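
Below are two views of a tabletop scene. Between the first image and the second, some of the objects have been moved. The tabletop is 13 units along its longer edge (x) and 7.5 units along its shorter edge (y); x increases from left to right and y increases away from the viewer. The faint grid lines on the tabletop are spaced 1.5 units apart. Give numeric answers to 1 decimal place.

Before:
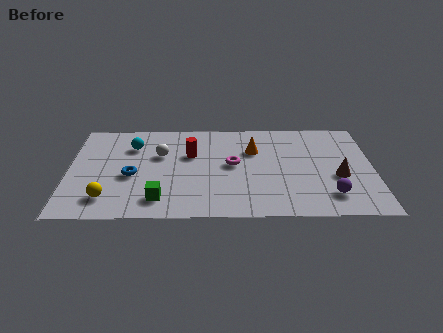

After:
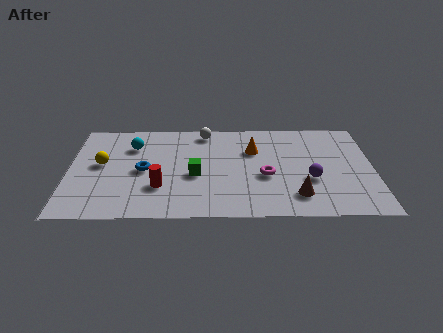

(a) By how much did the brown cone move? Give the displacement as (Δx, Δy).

(-1.8, -1.4)

From the two frames, the brown cone sits at roughly (11.5, 3.0) before and (9.7, 1.6) after.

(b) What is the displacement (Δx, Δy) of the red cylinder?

(-1.3, -2.5)

The red cylinder started near (5.2, 4.8) and ended near (3.9, 2.3).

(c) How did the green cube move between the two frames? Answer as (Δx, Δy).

(1.5, 1.8)

The green cube started near (3.9, 1.4) and ended near (5.4, 3.2).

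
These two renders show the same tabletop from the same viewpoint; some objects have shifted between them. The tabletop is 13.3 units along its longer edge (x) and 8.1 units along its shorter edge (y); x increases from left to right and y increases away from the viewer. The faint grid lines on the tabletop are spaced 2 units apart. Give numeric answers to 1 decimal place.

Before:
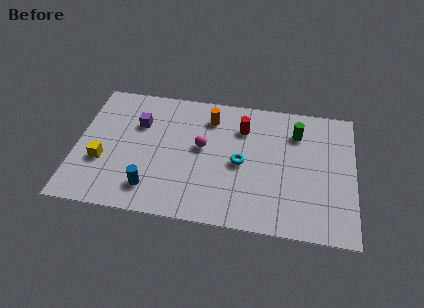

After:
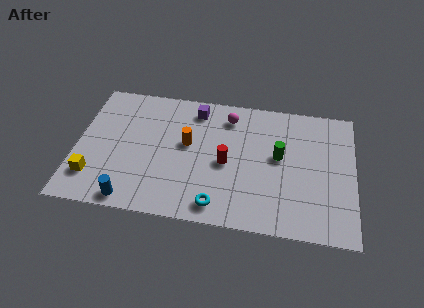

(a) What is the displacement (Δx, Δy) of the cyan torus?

(-1.0, -2.7)

From the two frames, the cyan torus sits at roughly (7.9, 3.8) before and (6.9, 1.1) after.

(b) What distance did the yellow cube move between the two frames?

1.1

From (1.3, 2.9) to (0.9, 1.9), the yellow cube covered √(0.4² + 1.0²) ≈ 1.1 units.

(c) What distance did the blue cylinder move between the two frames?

1.2

The blue cylinder was near (3.7, 1.6) before and (2.8, 0.8) after, so it travelled √(0.9² + 0.8²) ≈ 1.2 units.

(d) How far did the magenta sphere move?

2.4

From (6.0, 4.5) to (7.2, 6.6), the magenta sphere covered √(1.2² + 2.1²) ≈ 2.4 units.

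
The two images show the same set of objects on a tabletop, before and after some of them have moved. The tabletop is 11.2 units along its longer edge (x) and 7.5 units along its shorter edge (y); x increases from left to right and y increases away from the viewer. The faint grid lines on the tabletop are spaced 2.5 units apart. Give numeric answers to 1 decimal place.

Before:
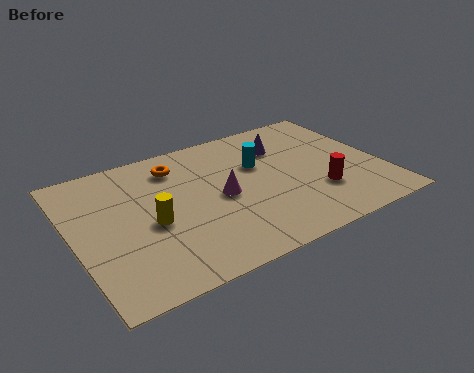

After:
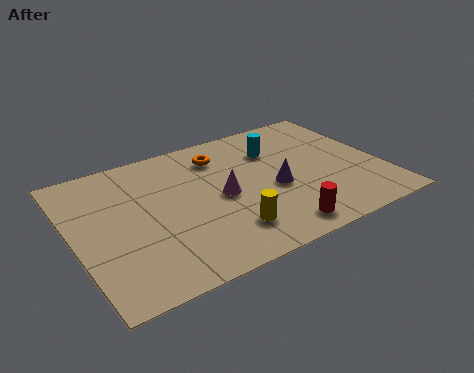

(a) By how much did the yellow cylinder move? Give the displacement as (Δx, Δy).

(2.5, -1.6)

The yellow cylinder started near (2.7, 3.3) and ended near (5.2, 1.7).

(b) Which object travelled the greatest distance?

the yellow cylinder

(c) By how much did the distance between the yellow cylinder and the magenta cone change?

-0.7

The distance was about 2.6 in the first image and 1.9 in the second, so they moved 0.7 units closer together.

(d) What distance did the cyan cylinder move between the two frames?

0.9

The cyan cylinder moved from about (6.9, 4.8) to (7.6, 5.4), a distance of √(0.7² + 0.6²) ≈ 0.9.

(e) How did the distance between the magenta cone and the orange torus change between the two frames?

-0.4

They were about 2.7 units apart before and 2.3 after — 0.4 units closer together.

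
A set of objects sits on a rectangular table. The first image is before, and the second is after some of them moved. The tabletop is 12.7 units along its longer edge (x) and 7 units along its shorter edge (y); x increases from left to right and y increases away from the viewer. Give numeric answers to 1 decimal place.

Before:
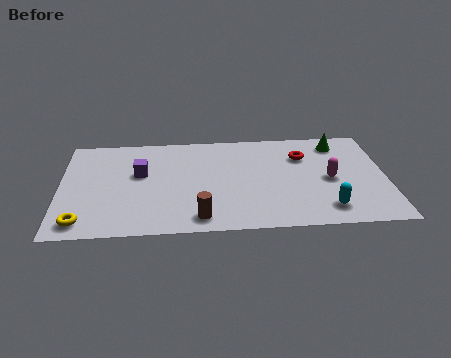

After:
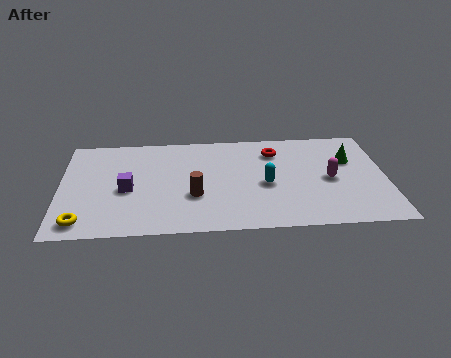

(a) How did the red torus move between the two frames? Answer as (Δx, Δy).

(-1.1, 0.4)

The red torus started near (9.5, 5.0) and ended near (8.4, 5.4).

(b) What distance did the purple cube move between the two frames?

1.2

The purple cube moved from about (3.1, 4.2) to (2.6, 3.1), a distance of √(0.5² + 1.1²) ≈ 1.2.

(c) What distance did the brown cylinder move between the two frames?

1.5

From (5.4, 1.0) to (5.2, 2.5), the brown cylinder covered √(0.2² + 1.5²) ≈ 1.5 units.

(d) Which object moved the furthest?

the cyan capsule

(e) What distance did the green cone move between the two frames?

1.3

The green cone moved from about (10.9, 5.8) to (11.3, 4.6), a distance of √(0.4² + 1.2²) ≈ 1.3.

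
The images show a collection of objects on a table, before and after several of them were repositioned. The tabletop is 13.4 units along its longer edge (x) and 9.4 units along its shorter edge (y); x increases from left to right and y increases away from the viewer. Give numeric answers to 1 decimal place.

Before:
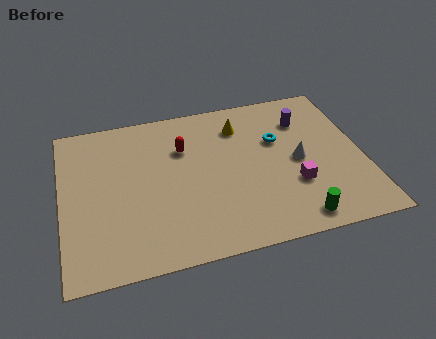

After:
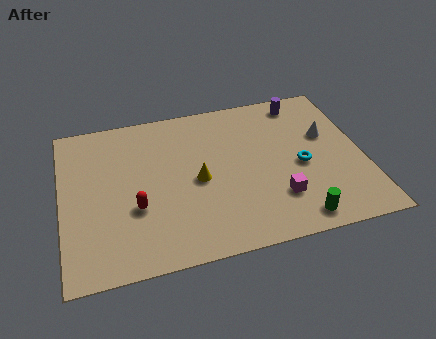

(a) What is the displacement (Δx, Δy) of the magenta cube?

(-0.8, -0.6)

The magenta cube started near (10.2, 3.1) and ended near (9.4, 2.5).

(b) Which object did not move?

the green cylinder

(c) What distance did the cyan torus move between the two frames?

2.0

From (9.7, 6.0) to (10.6, 4.2), the cyan torus covered √(0.9² + 1.8²) ≈ 2.0 units.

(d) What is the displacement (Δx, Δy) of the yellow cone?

(-2.1, -2.9)

The yellow cone started near (8.1, 7.3) and ended near (6.0, 4.4).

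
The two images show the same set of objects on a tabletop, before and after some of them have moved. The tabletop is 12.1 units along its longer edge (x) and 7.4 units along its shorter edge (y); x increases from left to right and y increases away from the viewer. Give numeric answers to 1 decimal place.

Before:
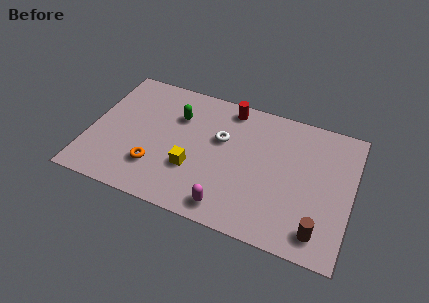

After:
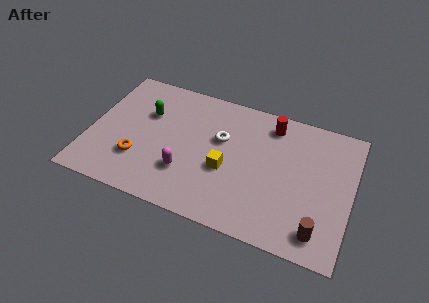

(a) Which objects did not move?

the white torus and the brown cylinder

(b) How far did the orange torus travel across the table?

0.8

The orange torus moved from about (3.2, 2.0) to (2.4, 2.2), a distance of √(0.8² + 0.2²) ≈ 0.8.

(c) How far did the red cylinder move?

2.0

The red cylinder moved from about (6.2, 6.5) to (8.2, 6.2), a distance of √(2.0² + 0.3²) ≈ 2.0.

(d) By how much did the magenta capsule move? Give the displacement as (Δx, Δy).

(-2.1, 1.2)

The magenta capsule started near (6.7, 1.0) and ended near (4.6, 2.2).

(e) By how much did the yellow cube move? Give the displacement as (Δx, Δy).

(1.5, 0.5)

From the two frames, the yellow cube sits at roughly (4.9, 2.5) before and (6.4, 3.0) after.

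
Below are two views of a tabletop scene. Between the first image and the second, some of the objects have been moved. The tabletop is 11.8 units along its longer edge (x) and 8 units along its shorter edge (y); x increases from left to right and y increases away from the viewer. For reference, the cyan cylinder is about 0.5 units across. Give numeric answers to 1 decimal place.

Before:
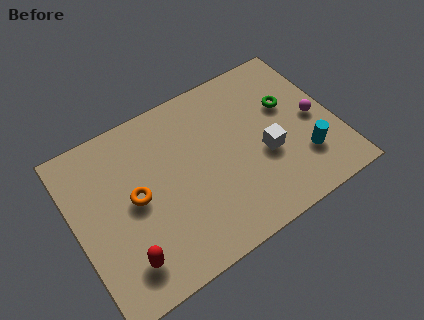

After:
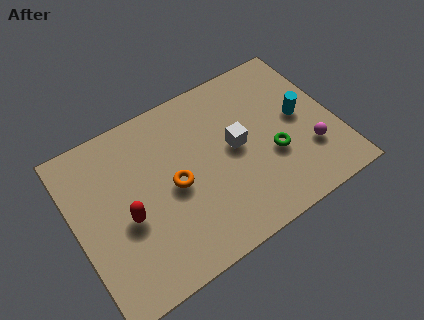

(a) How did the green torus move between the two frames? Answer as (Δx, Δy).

(-1.1, -2.0)

The green torus started near (9.9, 5.0) and ended near (8.8, 3.0).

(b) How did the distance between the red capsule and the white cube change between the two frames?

-1.7

The distance was about 6.9 in the first image and 5.2 in the second, so they moved 1.7 units closer together.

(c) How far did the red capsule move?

1.8

The red capsule was near (1.8, 1.6) before and (2.2, 3.4) after, so it travelled √(0.4² + 1.8²) ≈ 1.8 units.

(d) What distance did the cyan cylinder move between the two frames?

2.0

The cyan cylinder moved from about (10.1, 2.2) to (10.3, 4.2), a distance of √(0.2² + 2.0²) ≈ 2.0.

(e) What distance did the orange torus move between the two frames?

1.7

The orange torus moved from about (2.7, 4.1) to (4.4, 3.8), a distance of √(1.7² + 0.3²) ≈ 1.7.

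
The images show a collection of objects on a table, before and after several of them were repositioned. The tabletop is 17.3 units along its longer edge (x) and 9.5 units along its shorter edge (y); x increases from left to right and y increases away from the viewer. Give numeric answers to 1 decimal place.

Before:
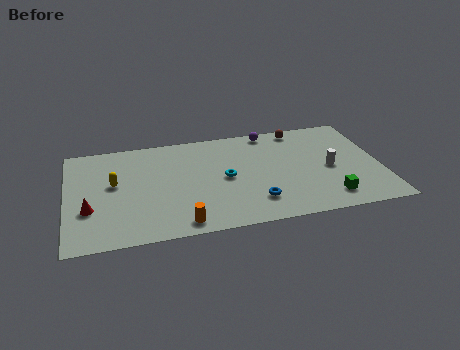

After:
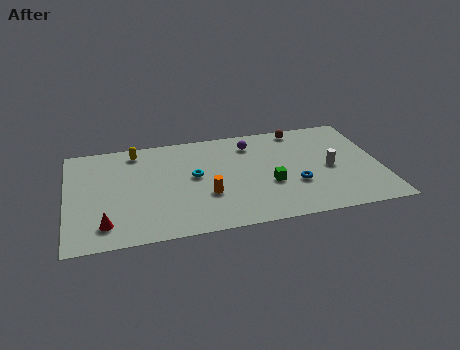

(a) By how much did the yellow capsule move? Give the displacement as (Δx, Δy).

(1.3, 2.8)

The yellow capsule was at about (2.6, 5.4) and moved to about (3.9, 8.2).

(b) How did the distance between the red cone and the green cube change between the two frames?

-3.8

Before: roughly 13.1 units apart; after: 9.3. That's 3.8 units closer together.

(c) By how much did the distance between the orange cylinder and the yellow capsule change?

+0.6

They were about 5.5 units apart before and 6.1 after — 0.6 units further apart.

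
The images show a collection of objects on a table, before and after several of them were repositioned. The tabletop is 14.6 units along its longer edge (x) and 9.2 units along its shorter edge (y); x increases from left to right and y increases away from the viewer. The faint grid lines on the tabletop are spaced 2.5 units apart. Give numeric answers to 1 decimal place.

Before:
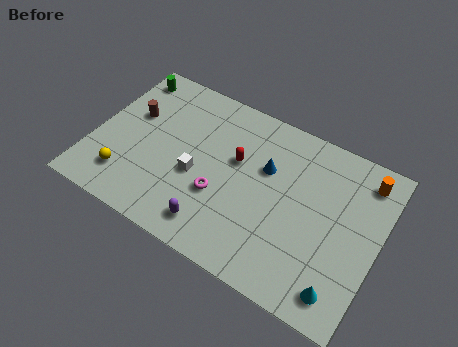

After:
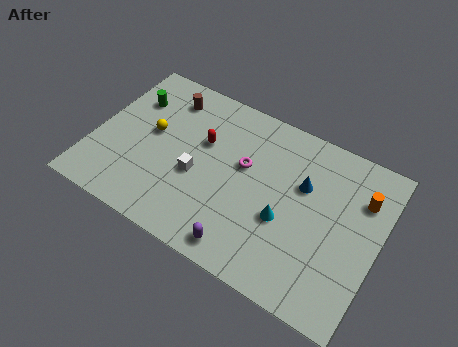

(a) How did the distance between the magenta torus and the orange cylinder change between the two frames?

-2.1

They were about 8.1 units apart before and 6.0 after — 2.1 units closer together.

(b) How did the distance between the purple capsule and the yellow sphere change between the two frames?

+2.1

The distance was about 4.7 in the first image and 6.8 in the second, so they moved 2.1 units further apart.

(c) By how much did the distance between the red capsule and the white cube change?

-0.5

Before: roughly 2.5 units apart; after: 2.0. That's 0.5 units closer together.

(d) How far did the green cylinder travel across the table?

1.4

From (1.0, 7.9) to (1.5, 6.6), the green cylinder covered √(0.5² + 1.3²) ≈ 1.4 units.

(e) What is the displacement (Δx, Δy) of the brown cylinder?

(1.5, 1.8)

From the two frames, the brown cylinder sits at roughly (1.7, 5.7) before and (3.2, 7.5) after.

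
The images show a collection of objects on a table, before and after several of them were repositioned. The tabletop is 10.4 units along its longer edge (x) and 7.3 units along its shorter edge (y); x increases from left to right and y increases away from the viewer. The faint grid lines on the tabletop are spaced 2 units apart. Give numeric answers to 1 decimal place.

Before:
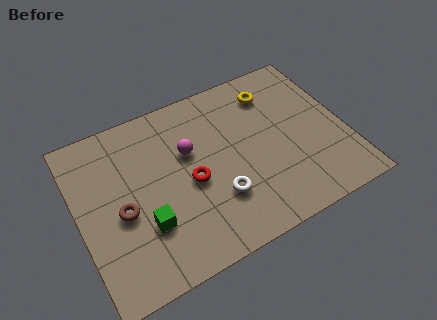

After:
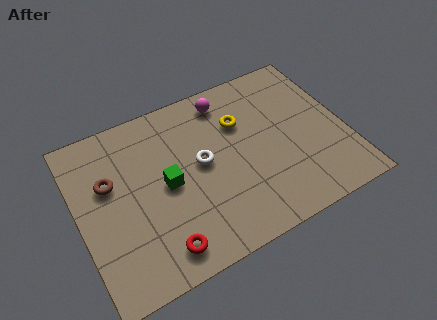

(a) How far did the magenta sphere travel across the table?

2.3

From (4.4, 4.6) to (6.1, 6.2), the magenta sphere covered √(1.7² + 1.6²) ≈ 2.3 units.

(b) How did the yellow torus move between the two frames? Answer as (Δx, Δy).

(-1.4, -0.8)

The yellow torus was at about (7.9, 5.8) and moved to about (6.5, 5.0).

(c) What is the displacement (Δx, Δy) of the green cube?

(1.0, 1.3)

The green cube was at about (2.4, 2.3) and moved to about (3.4, 3.6).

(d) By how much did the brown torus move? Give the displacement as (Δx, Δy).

(-0.3, 1.4)

The brown torus started near (1.6, 3.2) and ended near (1.3, 4.6).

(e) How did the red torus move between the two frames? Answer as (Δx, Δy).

(-1.5, -2.2)

The red torus started near (4.3, 3.3) and ended near (2.8, 1.1).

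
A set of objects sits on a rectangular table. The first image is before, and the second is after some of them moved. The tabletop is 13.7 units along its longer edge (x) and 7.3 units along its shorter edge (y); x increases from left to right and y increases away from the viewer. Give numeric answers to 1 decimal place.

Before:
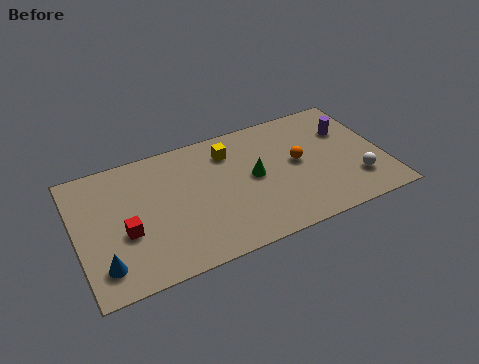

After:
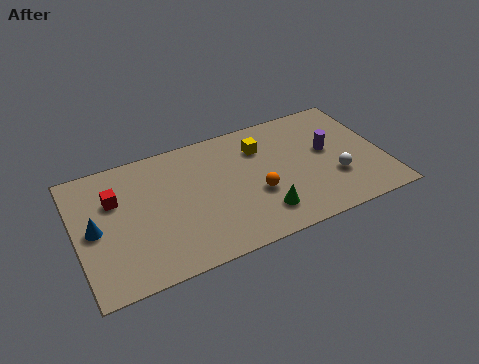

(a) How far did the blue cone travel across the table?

2.1

The blue cone moved from about (1.0, 1.5) to (0.8, 3.6), a distance of √(0.2² + 2.1²) ≈ 2.1.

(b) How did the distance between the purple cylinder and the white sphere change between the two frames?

-1.4

They were about 3.1 units apart before and 1.7 after — 1.4 units closer together.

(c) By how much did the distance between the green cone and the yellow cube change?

+1.7

Before: roughly 2.1 units apart; after: 3.8. That's 1.7 units further apart.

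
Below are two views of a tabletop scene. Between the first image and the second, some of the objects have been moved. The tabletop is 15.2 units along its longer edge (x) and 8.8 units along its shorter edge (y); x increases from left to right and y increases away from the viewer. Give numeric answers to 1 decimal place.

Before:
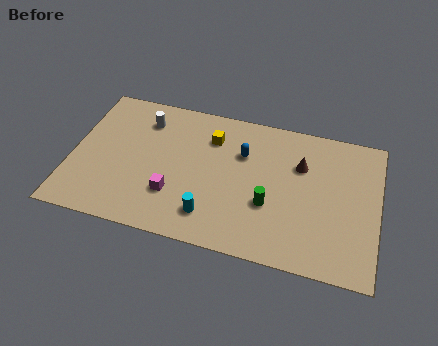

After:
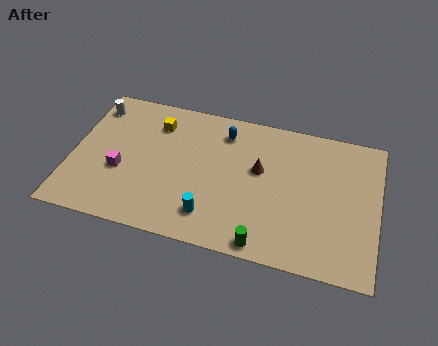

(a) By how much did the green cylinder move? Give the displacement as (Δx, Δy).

(-0.1, -2.4)

The green cylinder started near (9.9, 3.2) and ended near (9.8, 0.8).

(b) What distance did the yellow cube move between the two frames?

2.8

The yellow cube moved from about (6.8, 6.6) to (4.0, 6.8), a distance of √(2.8² + 0.2²) ≈ 2.8.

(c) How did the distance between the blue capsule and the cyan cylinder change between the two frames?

+0.9

They were about 4.4 units apart before and 5.3 after — 0.9 units further apart.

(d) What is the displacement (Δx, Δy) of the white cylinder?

(-2.6, 0.3)

The white cylinder started near (3.4, 6.9) and ended near (0.8, 7.2).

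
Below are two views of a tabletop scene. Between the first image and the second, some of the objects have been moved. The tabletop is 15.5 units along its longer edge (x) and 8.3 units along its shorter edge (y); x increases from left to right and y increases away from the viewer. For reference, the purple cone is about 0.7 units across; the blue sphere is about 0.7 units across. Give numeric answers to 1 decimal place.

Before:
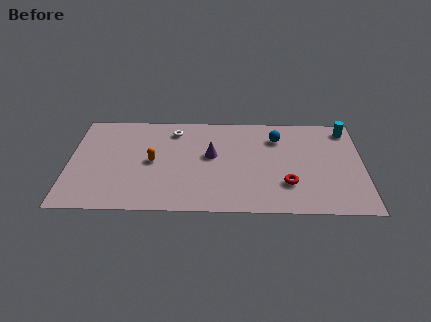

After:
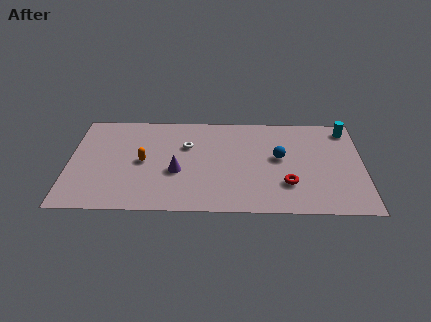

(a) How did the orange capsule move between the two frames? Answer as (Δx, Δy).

(-0.5, 0.0)

The orange capsule was at about (4.4, 4.1) and moved to about (3.9, 4.1).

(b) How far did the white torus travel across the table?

1.5

From (5.5, 6.8) to (6.2, 5.5), the white torus covered √(0.7² + 1.3²) ≈ 1.5 units.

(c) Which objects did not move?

the red torus and the cyan cylinder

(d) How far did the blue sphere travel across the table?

1.7

From (11.0, 6.3) to (11.1, 4.6), the blue sphere covered √(0.1² + 1.7²) ≈ 1.7 units.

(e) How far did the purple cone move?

2.3

The purple cone moved from about (7.5, 4.7) to (5.7, 3.3), a distance of √(1.8² + 1.4²) ≈ 2.3.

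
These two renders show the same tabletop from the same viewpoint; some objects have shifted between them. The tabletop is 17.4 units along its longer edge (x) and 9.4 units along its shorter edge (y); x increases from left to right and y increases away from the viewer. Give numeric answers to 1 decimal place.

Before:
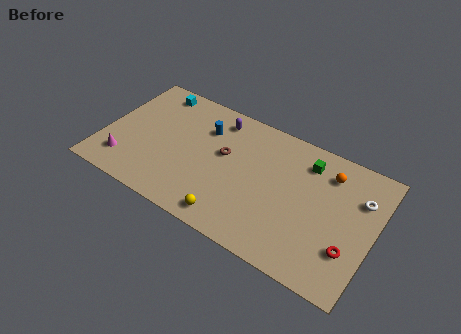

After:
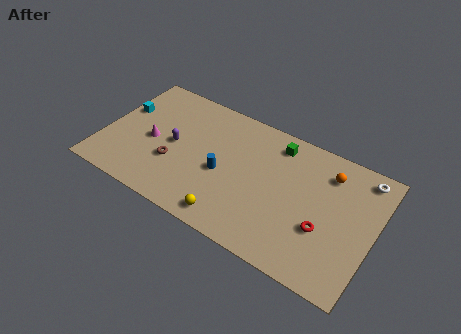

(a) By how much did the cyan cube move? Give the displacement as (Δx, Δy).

(-1.7, -2.3)

The cyan cube started near (2.6, 8.2) and ended near (0.9, 5.9).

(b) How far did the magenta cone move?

2.7

The magenta cone moved from about (1.7, 2.0) to (3.1, 4.3), a distance of √(1.4² + 2.3²) ≈ 2.7.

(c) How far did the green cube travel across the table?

2.0

The green cube moved from about (12.8, 7.5) to (10.8, 7.9), a distance of √(2.0² + 0.4²) ≈ 2.0.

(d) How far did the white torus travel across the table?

1.6

From (16.3, 6.6) to (16.3, 8.2), the white torus covered √(0.0² + 1.6²) ≈ 1.6 units.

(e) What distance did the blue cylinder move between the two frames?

3.1

The blue cylinder moved from about (6.2, 6.8) to (7.8, 4.1), a distance of √(1.6² + 2.7²) ≈ 3.1.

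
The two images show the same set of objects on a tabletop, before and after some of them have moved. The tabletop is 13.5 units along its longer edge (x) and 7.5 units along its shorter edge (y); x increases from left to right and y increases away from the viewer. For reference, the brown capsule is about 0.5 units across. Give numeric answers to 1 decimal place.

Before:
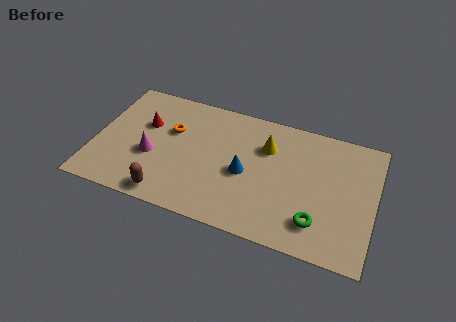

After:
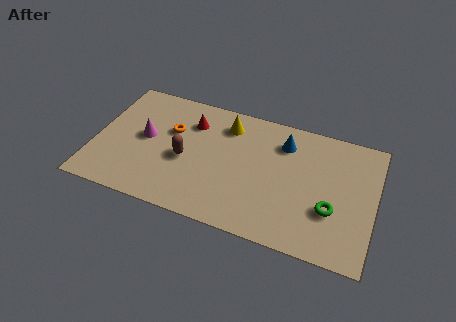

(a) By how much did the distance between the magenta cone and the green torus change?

+1.0

Before: roughly 8.2 units apart; after: 9.2. That's 1.0 units further apart.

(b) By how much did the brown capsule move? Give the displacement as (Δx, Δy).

(0.6, 2.4)

The brown capsule started near (3.8, 0.9) and ended near (4.4, 3.3).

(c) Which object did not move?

the orange torus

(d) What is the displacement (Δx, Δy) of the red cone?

(2.2, 0.8)

The red cone was at about (2.3, 4.8) and moved to about (4.5, 5.6).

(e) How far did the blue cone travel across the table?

2.9

The blue cone moved from about (7.3, 3.4) to (9.0, 5.8), a distance of √(1.7² + 2.4²) ≈ 2.9.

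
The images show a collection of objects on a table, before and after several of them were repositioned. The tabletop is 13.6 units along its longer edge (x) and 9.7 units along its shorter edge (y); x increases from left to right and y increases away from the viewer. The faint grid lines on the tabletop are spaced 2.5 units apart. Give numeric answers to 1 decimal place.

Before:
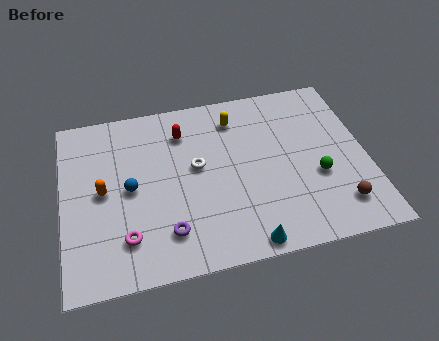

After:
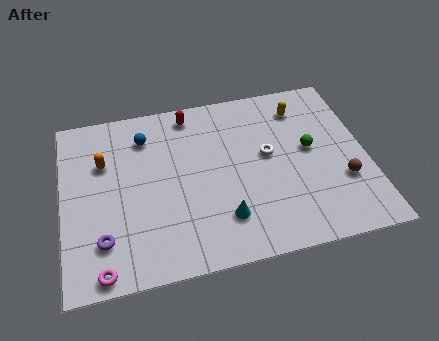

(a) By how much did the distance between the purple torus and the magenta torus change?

-0.3

The distance was about 1.8 in the first image and 1.5 in the second, so they moved 0.3 units closer together.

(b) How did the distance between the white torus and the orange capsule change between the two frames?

+3.2

The distance was about 4.2 in the first image and 7.4 in the second, so they moved 3.2 units further apart.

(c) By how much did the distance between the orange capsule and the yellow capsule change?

+2.3

The distance was about 6.8 in the first image and 9.1 in the second, so they moved 2.3 units further apart.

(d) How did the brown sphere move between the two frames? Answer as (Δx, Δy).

(0.3, 1.3)

The brown sphere was at about (12.1, 1.9) and moved to about (12.4, 3.2).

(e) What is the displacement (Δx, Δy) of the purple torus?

(-2.8, 0.2)

The purple torus started near (4.5, 2.1) and ended near (1.7, 2.3).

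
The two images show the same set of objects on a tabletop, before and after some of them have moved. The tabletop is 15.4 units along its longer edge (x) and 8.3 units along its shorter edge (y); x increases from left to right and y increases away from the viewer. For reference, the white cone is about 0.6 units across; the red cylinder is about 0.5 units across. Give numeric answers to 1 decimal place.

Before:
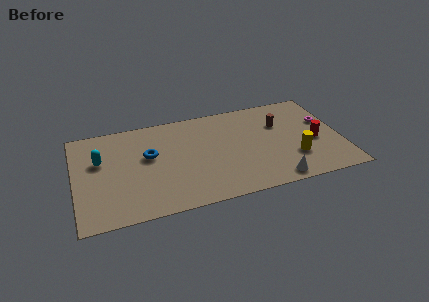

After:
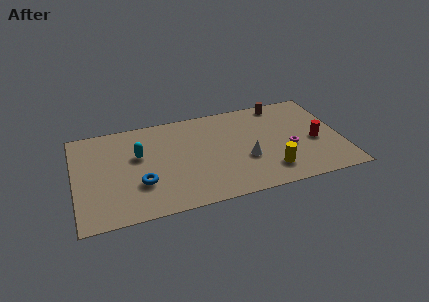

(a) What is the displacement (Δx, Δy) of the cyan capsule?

(2.2, -0.1)

From the two frames, the cyan capsule sits at roughly (1.5, 5.2) before and (3.7, 5.1) after.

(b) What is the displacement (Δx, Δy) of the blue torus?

(-0.6, -2.2)

The blue torus was at about (4.3, 4.9) and moved to about (3.7, 2.7).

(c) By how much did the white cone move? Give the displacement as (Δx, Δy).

(-1.5, 2.2)

The white cone started near (11.3, 0.9) and ended near (9.8, 3.1).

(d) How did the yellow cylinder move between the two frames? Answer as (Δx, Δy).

(-1.5, -0.7)

From the two frames, the yellow cylinder sits at roughly (12.6, 2.5) before and (11.1, 1.8) after.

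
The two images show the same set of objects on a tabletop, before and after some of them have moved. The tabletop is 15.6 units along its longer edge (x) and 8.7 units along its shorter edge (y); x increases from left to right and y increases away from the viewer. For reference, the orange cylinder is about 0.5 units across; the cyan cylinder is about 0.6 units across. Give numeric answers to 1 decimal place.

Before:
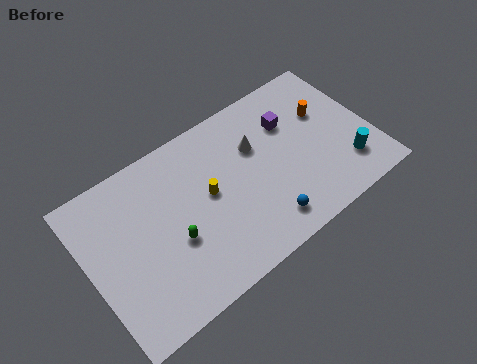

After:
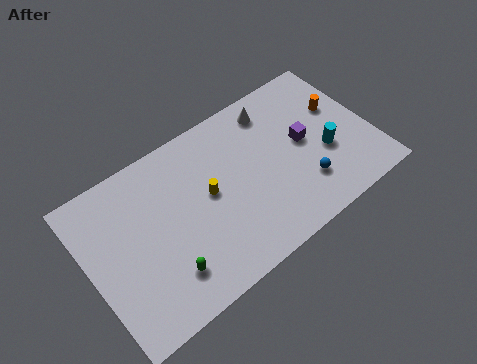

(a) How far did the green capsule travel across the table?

1.6

From (4.4, 3.4) to (3.7, 2.0), the green capsule covered √(0.7² + 1.4²) ≈ 1.6 units.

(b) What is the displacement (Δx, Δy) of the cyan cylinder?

(-0.9, 1.3)

The cyan cylinder started near (13.9, 2.1) and ended near (13.0, 3.4).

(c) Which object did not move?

the yellow cylinder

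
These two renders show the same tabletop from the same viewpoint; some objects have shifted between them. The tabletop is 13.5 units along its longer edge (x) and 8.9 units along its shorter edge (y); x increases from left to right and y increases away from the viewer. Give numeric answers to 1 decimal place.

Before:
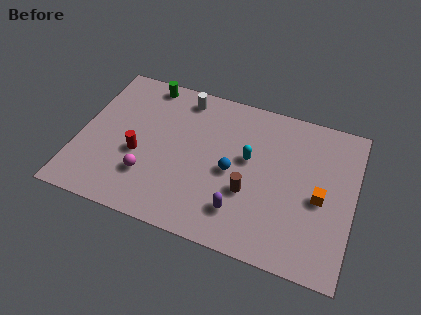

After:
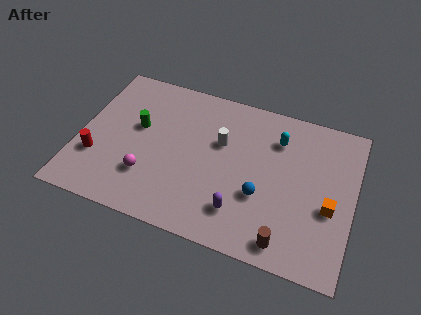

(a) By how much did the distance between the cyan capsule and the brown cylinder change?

+3.8

They were about 1.9 units apart before and 5.7 after — 3.8 units further apart.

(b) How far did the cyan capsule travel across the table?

2.1

The cyan capsule moved from about (8.3, 5.1) to (9.6, 6.7), a distance of √(1.3² + 1.6²) ≈ 2.1.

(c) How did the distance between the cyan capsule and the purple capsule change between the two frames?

+1.8

The distance was about 3.1 in the first image and 4.9 in the second, so they moved 1.8 units further apart.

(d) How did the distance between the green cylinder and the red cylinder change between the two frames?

-1.4

Before: roughly 4.4 units apart; after: 3.0. That's 1.4 units closer together.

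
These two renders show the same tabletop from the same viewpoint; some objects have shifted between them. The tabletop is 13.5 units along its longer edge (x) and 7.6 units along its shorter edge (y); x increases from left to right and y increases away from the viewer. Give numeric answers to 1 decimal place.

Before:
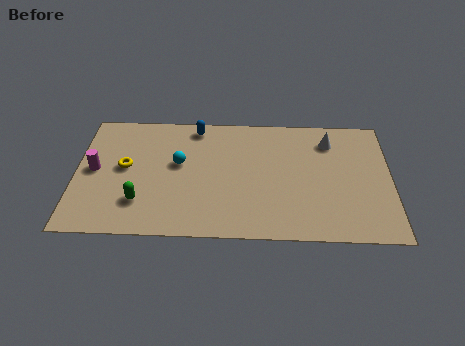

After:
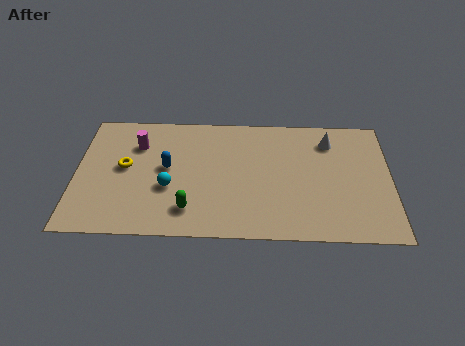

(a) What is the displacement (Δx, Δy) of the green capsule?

(2.1, -0.4)

From the two frames, the green capsule sits at roughly (2.8, 2.0) before and (4.9, 1.6) after.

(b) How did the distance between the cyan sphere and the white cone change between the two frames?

+0.9

The distance was about 6.7 in the first image and 7.6 in the second, so they moved 0.9 units further apart.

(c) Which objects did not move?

the white cone and the yellow torus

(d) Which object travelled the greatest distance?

the blue capsule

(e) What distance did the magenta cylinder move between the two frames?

2.4

From (0.8, 3.9) to (2.6, 5.5), the magenta cylinder covered √(1.8² + 1.6²) ≈ 2.4 units.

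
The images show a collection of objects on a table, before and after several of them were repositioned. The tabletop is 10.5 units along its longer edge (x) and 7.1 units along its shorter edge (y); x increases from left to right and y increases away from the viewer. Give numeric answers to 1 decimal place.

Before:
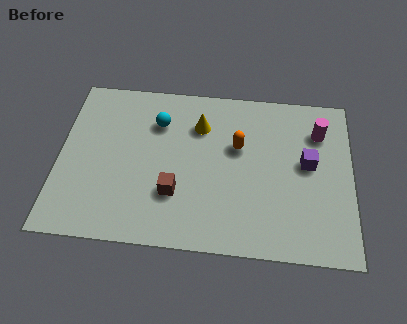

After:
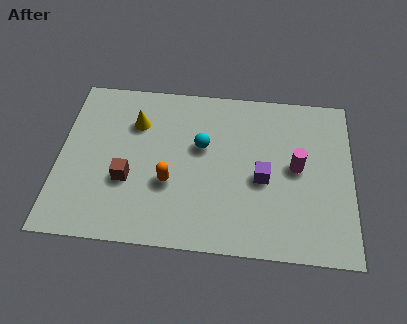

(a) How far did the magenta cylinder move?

1.8

The magenta cylinder moved from about (9.3, 5.3) to (8.5, 3.7), a distance of √(0.8² + 1.6²) ≈ 1.8.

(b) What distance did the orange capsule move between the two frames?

3.0

The orange capsule moved from about (6.4, 4.4) to (4.0, 2.6), a distance of √(2.4² + 1.8²) ≈ 3.0.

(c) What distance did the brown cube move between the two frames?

1.7

From (4.2, 2.2) to (2.5, 2.6), the brown cube covered √(1.7² + 0.4²) ≈ 1.7 units.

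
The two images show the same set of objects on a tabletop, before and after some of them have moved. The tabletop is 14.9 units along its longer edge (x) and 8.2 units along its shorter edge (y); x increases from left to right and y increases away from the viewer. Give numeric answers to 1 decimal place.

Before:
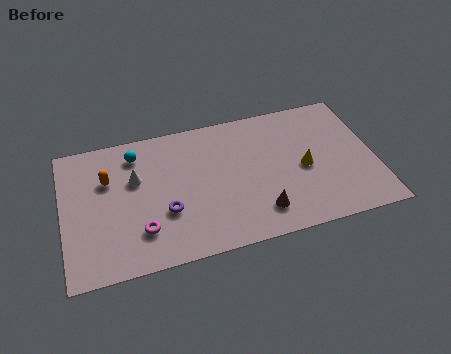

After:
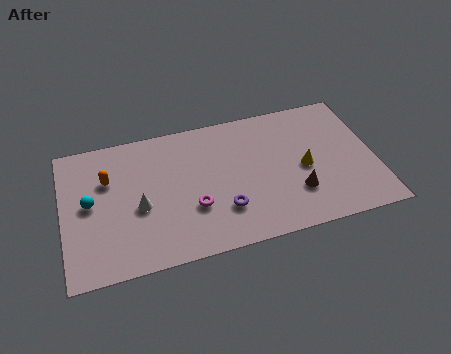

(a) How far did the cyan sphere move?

3.3

The cyan sphere moved from about (3.6, 6.7) to (1.3, 4.3), a distance of √(2.3² + 2.4²) ≈ 3.3.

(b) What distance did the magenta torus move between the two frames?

2.6

The magenta torus was near (3.6, 2.1) before and (6.1, 2.8) after, so it travelled √(2.5² + 0.7²) ≈ 2.6 units.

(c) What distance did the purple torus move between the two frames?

2.8

From (4.8, 2.9) to (7.5, 2.3), the purple torus covered √(2.7² + 0.6²) ≈ 2.8 units.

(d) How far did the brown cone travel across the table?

1.9

The brown cone was near (9.2, 1.7) before and (11.0, 2.4) after, so it travelled √(1.8² + 0.7²) ≈ 1.9 units.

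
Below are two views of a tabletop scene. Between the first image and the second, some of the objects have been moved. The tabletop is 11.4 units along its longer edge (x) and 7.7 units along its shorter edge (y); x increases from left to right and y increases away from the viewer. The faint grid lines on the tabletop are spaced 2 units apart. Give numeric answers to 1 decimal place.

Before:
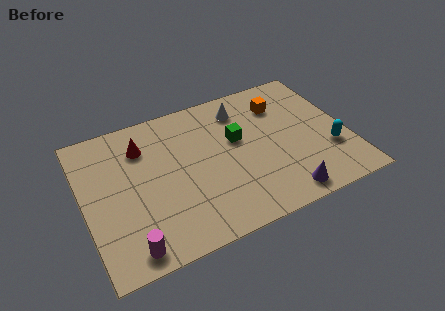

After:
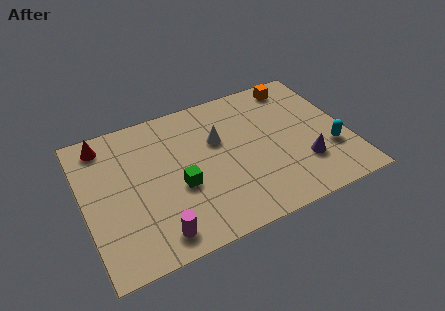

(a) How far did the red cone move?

1.8

The red cone was near (2.7, 5.8) before and (1.1, 6.6) after, so it travelled √(1.6² + 0.8²) ≈ 1.8 units.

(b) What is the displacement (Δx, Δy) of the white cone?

(-1.2, -1.3)

From the two frames, the white cone sits at roughly (7.1, 6.2) before and (5.9, 4.9) after.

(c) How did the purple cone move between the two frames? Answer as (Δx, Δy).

(1.1, 1.3)

The purple cone was at about (8.2, 0.9) and moved to about (9.3, 2.2).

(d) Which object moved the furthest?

the green cube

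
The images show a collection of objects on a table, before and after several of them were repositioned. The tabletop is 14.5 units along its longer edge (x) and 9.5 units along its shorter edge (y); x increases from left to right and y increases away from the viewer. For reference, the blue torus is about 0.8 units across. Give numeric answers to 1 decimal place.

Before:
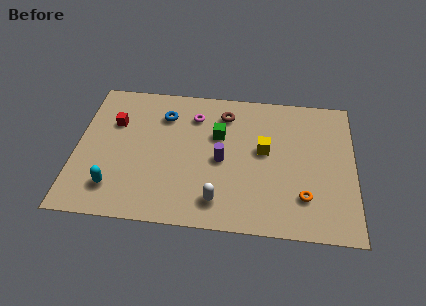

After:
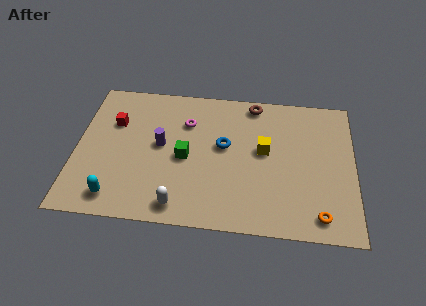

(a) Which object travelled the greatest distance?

the blue torus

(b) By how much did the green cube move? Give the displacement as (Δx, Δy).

(-1.7, -1.7)

The green cube was at about (7.4, 6.1) and moved to about (5.7, 4.4).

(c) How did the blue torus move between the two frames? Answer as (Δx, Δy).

(3.2, -1.8)

From the two frames, the blue torus sits at roughly (4.5, 7.2) before and (7.7, 5.4) after.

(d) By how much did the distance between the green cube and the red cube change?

-1.2

They were about 5.5 units apart before and 4.3 after — 1.2 units closer together.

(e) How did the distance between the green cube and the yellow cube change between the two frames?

+1.7

Before: roughly 2.5 units apart; after: 4.2. That's 1.7 units further apart.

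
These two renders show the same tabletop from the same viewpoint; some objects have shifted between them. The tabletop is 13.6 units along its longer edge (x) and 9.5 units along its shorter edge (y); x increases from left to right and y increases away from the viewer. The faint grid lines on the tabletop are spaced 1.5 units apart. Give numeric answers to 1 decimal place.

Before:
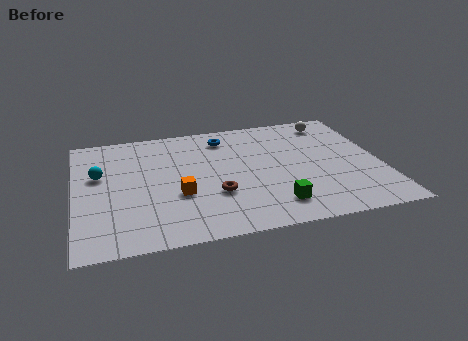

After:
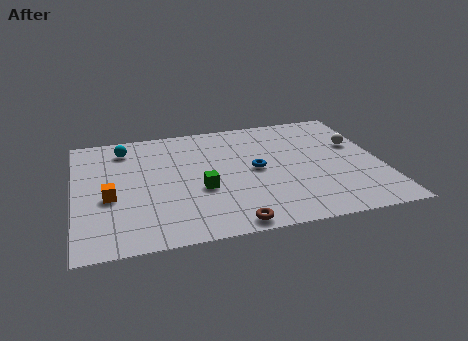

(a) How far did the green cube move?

3.6

From (8.6, 1.8) to (5.5, 3.7), the green cube covered √(3.1² + 1.9²) ≈ 3.6 units.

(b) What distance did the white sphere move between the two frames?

2.4

The white sphere was near (11.7, 8.1) before and (12.6, 5.9) after, so it travelled √(0.9² + 2.2²) ≈ 2.4 units.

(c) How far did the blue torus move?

3.2

From (6.8, 7.8) to (8.0, 4.8), the blue torus covered √(1.2² + 3.0²) ≈ 3.2 units.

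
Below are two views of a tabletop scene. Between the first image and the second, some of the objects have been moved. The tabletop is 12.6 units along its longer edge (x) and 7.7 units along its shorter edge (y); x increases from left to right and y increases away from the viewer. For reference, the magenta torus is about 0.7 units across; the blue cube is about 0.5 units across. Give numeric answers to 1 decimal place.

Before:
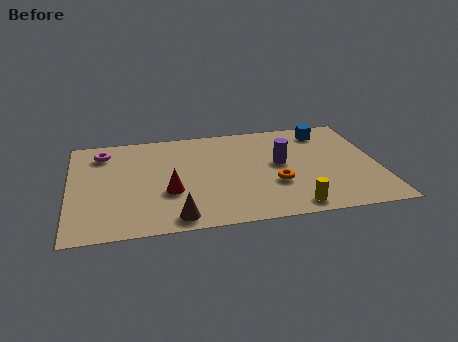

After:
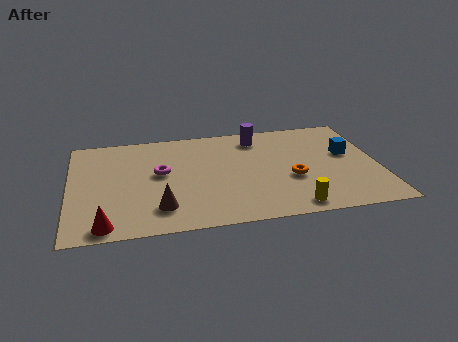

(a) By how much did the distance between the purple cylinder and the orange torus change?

+2.1

The distance was about 1.5 in the first image and 3.6 in the second, so they moved 2.1 units further apart.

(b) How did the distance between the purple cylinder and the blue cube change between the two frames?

+1.1

The distance was about 3.0 in the first image and 4.1 in the second, so they moved 1.1 units further apart.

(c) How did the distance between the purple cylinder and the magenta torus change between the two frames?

-2.9

They were about 7.5 units apart before and 4.6 after — 2.9 units closer together.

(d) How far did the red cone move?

3.3

The red cone was near (4.0, 2.8) before and (1.4, 0.8) after, so it travelled √(2.6² + 2.0²) ≈ 3.3 units.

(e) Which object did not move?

the yellow cylinder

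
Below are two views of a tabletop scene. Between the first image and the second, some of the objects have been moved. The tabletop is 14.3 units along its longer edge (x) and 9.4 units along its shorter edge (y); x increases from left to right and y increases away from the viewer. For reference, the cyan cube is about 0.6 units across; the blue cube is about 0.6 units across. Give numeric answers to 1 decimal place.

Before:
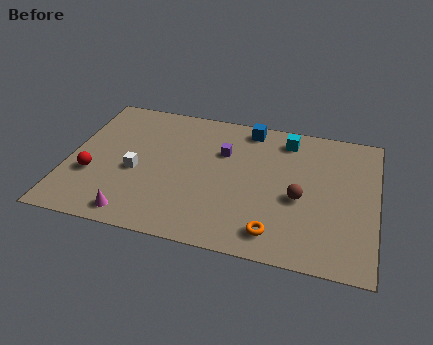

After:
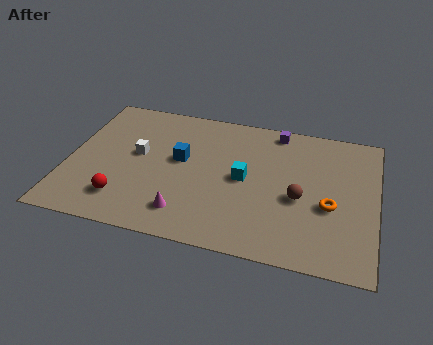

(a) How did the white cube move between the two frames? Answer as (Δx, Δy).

(0.0, 1.2)

The white cube started near (3.2, 4.0) and ended near (3.2, 5.2).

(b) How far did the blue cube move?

4.2

From (8.2, 8.3) to (5.2, 5.3), the blue cube covered √(3.0² + 3.0²) ≈ 4.2 units.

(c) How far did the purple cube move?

3.2

The purple cube moved from about (7.1, 6.3) to (9.5, 8.4), a distance of √(2.4² + 2.1²) ≈ 3.2.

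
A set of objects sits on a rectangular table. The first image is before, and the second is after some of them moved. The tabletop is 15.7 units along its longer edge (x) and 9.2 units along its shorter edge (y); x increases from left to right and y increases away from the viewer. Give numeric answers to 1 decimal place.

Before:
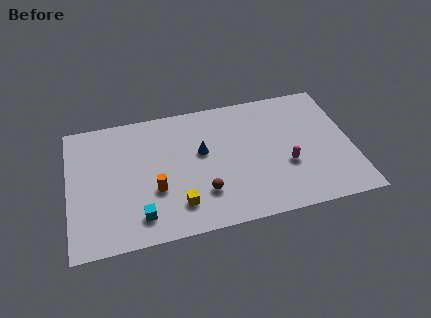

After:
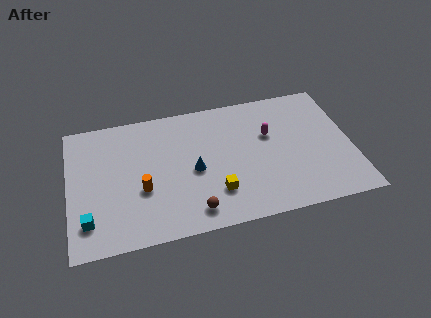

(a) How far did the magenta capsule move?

2.5

From (12.0, 3.4) to (11.2, 5.8), the magenta capsule covered √(0.8² + 2.4²) ≈ 2.5 units.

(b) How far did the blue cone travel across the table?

1.3

The blue cone was near (7.4, 5.4) before and (6.9, 4.2) after, so it travelled √(0.5² + 1.2²) ≈ 1.3 units.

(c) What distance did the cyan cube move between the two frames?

2.8

The cyan cube moved from about (3.8, 1.7) to (1.0, 2.0), a distance of √(2.8² + 0.3²) ≈ 2.8.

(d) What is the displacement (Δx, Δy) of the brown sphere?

(-0.6, -1.1)

The brown sphere started near (7.3, 2.5) and ended near (6.7, 1.4).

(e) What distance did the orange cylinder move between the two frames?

0.7

From (4.7, 3.3) to (4.0, 3.5), the orange cylinder covered √(0.7² + 0.2²) ≈ 0.7 units.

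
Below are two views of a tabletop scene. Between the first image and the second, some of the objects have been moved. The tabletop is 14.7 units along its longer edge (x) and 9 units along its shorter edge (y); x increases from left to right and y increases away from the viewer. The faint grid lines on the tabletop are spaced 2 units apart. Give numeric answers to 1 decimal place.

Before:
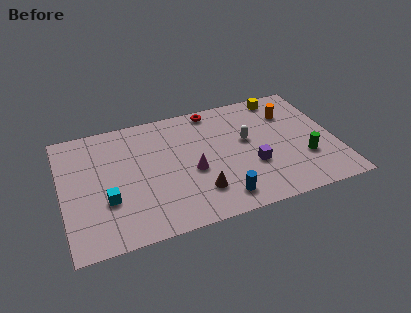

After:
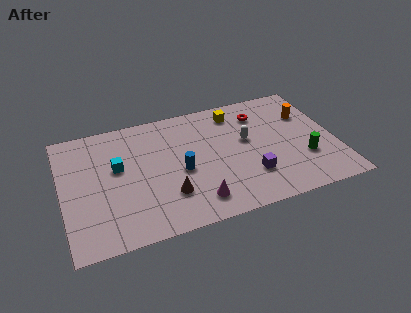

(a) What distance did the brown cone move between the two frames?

1.6

The brown cone moved from about (7.1, 2.2) to (5.5, 2.5), a distance of √(1.6² + 0.3²) ≈ 1.6.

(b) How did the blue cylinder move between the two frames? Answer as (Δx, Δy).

(-1.9, 2.6)

The blue cylinder was at about (8.2, 1.4) and moved to about (6.3, 4.0).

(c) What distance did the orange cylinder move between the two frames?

1.0

From (12.5, 6.6) to (13.4, 6.2), the orange cylinder covered √(0.9² + 0.4²) ≈ 1.0 units.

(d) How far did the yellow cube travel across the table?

2.6

The yellow cube moved from about (12.2, 8.0) to (9.6, 7.5), a distance of √(2.6² + 0.5²) ≈ 2.6.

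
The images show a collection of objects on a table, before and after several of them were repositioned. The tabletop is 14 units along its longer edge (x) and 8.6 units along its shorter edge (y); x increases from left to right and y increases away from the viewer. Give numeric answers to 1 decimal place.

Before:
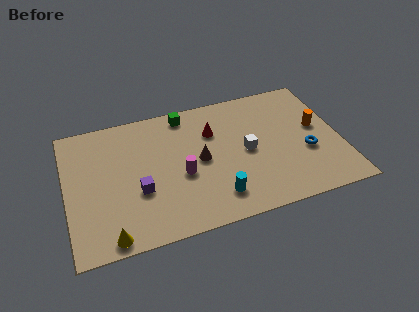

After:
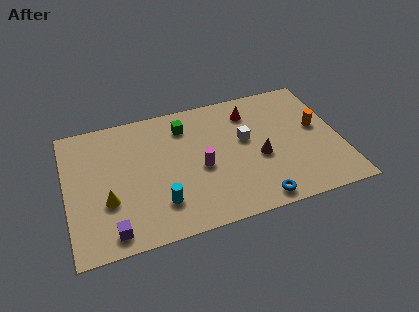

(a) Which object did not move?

the orange cylinder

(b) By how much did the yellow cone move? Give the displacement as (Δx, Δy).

(0.0, 2.2)

The yellow cone started near (2.0, 0.8) and ended near (2.0, 3.0).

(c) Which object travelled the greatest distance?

the blue torus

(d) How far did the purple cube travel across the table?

2.6

The purple cube moved from about (3.6, 3.2) to (2.1, 1.1), a distance of √(1.5² + 2.1²) ≈ 2.6.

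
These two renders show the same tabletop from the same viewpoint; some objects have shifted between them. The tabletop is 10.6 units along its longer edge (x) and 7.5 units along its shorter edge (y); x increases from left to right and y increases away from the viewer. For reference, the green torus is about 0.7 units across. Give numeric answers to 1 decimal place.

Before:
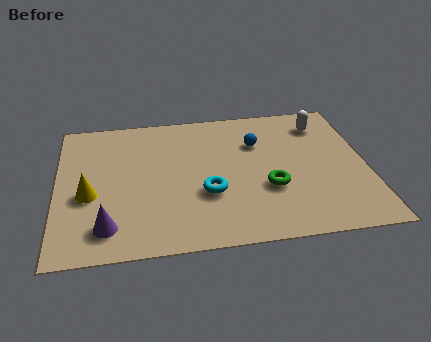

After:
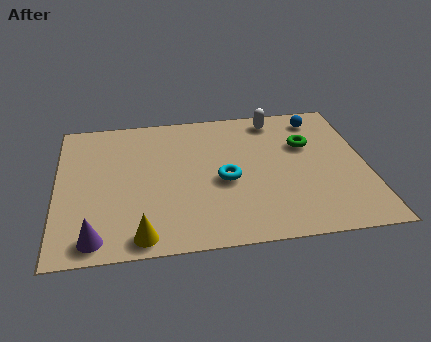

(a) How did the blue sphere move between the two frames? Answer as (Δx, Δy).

(2.2, 1.1)

The blue sphere started near (6.9, 5.2) and ended near (9.1, 6.3).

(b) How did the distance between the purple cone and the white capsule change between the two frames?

-0.4

Before: roughly 8.8 units apart; after: 8.4. That's 0.4 units closer together.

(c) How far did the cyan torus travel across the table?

0.8

The cyan torus moved from about (5.1, 2.7) to (5.7, 3.3), a distance of √(0.6² + 0.6²) ≈ 0.8.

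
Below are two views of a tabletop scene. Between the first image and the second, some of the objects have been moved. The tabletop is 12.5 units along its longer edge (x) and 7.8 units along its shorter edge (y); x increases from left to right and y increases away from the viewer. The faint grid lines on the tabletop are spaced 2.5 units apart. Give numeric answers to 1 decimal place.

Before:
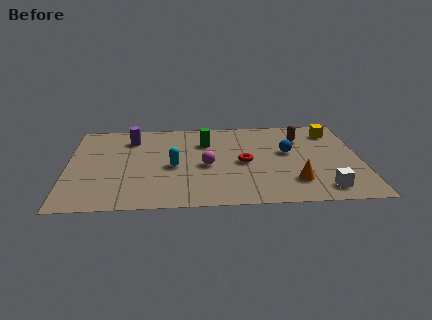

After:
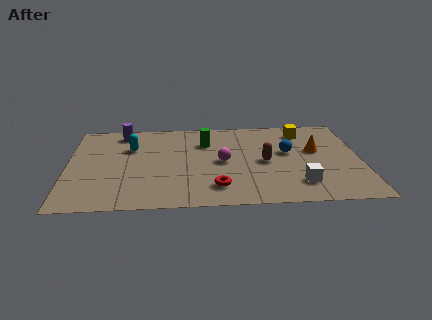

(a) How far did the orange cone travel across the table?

2.9

The orange cone was near (9.6, 1.9) before and (10.6, 4.6) after, so it travelled √(1.0² + 2.7²) ≈ 2.9 units.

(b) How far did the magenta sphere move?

0.8

From (5.9, 3.5) to (6.6, 3.8), the magenta sphere covered √(0.7² + 0.3²) ≈ 0.8 units.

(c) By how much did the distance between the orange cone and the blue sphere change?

-1.4

The distance was about 2.6 in the first image and 1.2 in the second, so they moved 1.4 units closer together.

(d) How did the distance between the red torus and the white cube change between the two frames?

-0.6

The distance was about 4.1 in the first image and 3.5 in the second, so they moved 0.6 units closer together.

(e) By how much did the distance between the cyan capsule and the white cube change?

+1.3

They were about 6.7 units apart before and 8.0 after — 1.3 units further apart.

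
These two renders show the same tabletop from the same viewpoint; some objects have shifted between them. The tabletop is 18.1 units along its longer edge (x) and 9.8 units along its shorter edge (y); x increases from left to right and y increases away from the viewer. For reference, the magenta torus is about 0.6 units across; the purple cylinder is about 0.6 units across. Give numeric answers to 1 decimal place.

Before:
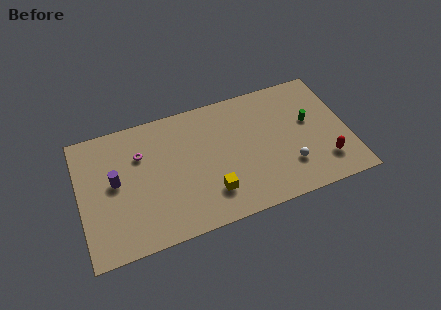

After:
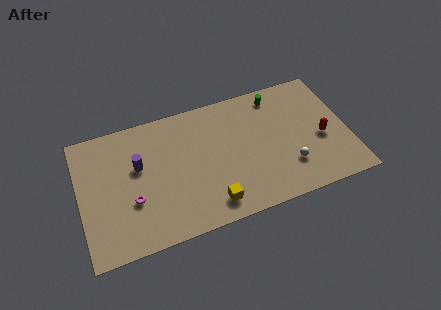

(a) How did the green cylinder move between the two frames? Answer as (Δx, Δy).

(-2.0, 2.7)

The green cylinder started near (15.6, 5.7) and ended near (13.6, 8.4).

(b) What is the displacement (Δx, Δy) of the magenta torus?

(-0.8, -3.3)

The magenta torus was at about (4.2, 6.8) and moved to about (3.4, 3.5).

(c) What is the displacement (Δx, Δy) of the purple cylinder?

(1.6, 0.7)

The purple cylinder started near (2.4, 5.3) and ended near (4.0, 6.0).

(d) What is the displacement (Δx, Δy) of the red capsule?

(0.0, 1.9)

From the two frames, the red capsule sits at roughly (16.3, 2.3) before and (16.3, 4.2) after.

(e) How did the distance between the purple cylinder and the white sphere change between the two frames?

-1.4

They were about 11.8 units apart before and 10.4 after — 1.4 units closer together.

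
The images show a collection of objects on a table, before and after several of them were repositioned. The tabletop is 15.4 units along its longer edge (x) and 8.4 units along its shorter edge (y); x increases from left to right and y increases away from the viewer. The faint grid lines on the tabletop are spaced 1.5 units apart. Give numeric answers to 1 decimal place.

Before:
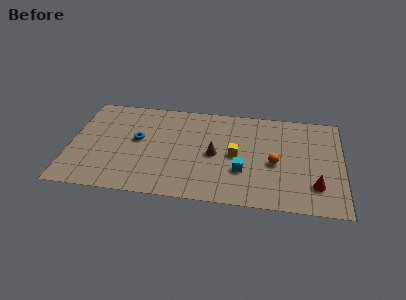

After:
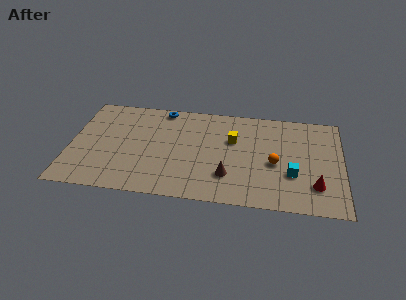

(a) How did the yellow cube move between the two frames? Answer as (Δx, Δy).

(-0.2, 1.3)

From the two frames, the yellow cube sits at roughly (9.4, 4.1) before and (9.2, 5.4) after.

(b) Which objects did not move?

the orange sphere and the red cone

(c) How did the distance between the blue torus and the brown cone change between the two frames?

+2.1

The distance was about 4.5 in the first image and 6.6 in the second, so they moved 2.1 units further apart.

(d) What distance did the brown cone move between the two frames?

1.9

The brown cone moved from about (8.2, 4.0) to (9.0, 2.3), a distance of √(0.8² + 1.7²) ≈ 1.9.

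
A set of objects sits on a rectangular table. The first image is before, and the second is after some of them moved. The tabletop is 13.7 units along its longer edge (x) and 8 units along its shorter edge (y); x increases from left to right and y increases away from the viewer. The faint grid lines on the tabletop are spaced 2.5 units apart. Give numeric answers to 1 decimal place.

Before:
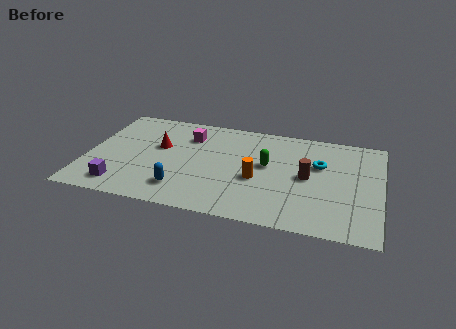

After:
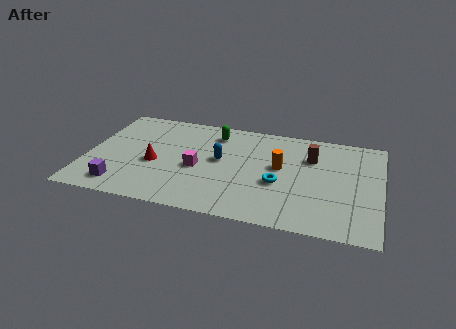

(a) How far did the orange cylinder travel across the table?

1.6

From (8.0, 3.3) to (9.0, 4.5), the orange cylinder covered √(1.0² + 1.2²) ≈ 1.6 units.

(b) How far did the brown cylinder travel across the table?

1.6

The brown cylinder was near (10.3, 4.0) before and (10.4, 5.6) after, so it travelled √(0.1² + 1.6²) ≈ 1.6 units.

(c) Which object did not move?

the purple cube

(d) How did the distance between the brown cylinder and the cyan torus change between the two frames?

+1.6

Before: roughly 1.2 units apart; after: 2.8. That's 1.6 units further apart.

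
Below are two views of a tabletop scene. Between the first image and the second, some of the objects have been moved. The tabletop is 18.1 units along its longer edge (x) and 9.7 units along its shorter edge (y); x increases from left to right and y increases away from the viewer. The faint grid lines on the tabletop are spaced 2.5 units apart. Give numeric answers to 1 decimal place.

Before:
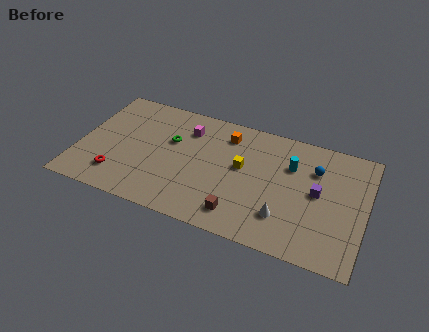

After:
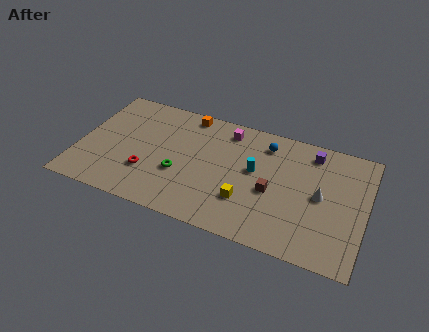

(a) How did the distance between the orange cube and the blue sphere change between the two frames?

-0.6

The distance was about 5.8 in the first image and 5.2 in the second, so they moved 0.6 units closer together.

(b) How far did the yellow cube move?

2.6

The yellow cube was near (10.3, 5.5) before and (10.8, 2.9) after, so it travelled √(0.5² + 2.6²) ≈ 2.6 units.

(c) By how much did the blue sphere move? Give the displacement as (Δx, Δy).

(-3.2, 1.0)

The blue sphere started near (14.8, 6.9) and ended near (11.6, 7.9).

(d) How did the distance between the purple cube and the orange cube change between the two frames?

+1.4

Before: roughly 6.6 units apart; after: 8.0. That's 1.4 units further apart.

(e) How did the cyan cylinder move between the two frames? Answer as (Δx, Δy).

(-2.2, -1.2)

The cyan cylinder was at about (13.3, 6.7) and moved to about (11.1, 5.5).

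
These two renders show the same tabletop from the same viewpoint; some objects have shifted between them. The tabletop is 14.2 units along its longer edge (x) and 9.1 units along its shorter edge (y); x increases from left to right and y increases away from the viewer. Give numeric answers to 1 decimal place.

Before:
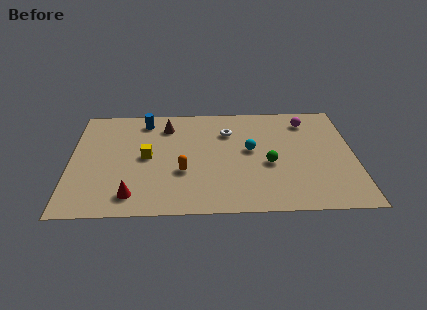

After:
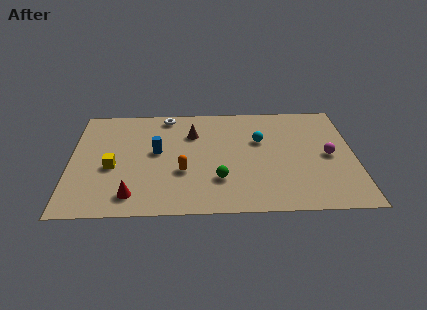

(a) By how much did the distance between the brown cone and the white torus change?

-1.1

They were about 3.2 units apart before and 2.1 after — 1.1 units closer together.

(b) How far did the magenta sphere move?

3.2

From (11.9, 7.4) to (12.9, 4.4), the magenta sphere covered √(1.0² + 3.0²) ≈ 3.2 units.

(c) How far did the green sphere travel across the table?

2.8

The green sphere moved from about (9.9, 3.8) to (7.4, 2.6), a distance of √(2.5² + 1.2²) ≈ 2.8.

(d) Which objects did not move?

the red cone and the orange capsule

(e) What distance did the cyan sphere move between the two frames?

0.9

From (9.0, 5.0) to (9.5, 5.8), the cyan sphere covered √(0.5² + 0.8²) ≈ 0.9 units.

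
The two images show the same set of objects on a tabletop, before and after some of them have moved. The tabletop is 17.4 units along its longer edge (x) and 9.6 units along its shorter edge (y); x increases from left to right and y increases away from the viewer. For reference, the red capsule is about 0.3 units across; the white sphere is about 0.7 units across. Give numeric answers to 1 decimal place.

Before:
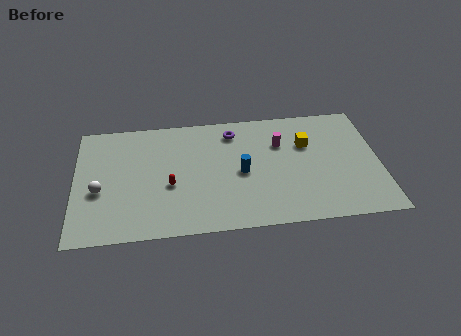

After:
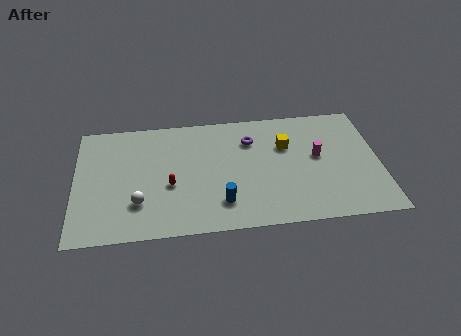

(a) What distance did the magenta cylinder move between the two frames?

2.5

From (11.8, 6.6) to (13.9, 5.3), the magenta cylinder covered √(2.1² + 1.3²) ≈ 2.5 units.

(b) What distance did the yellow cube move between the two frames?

1.2

From (13.3, 6.4) to (12.1, 6.4), the yellow cube covered √(1.2² + 0.0²) ≈ 1.2 units.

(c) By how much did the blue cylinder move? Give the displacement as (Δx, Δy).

(-1.2, -2.3)

The blue cylinder was at about (9.5, 4.5) and moved to about (8.3, 2.2).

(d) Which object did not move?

the red capsule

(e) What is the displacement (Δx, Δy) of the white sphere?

(2.2, -1.2)

From the two frames, the white sphere sits at roughly (1.4, 3.9) before and (3.6, 2.7) after.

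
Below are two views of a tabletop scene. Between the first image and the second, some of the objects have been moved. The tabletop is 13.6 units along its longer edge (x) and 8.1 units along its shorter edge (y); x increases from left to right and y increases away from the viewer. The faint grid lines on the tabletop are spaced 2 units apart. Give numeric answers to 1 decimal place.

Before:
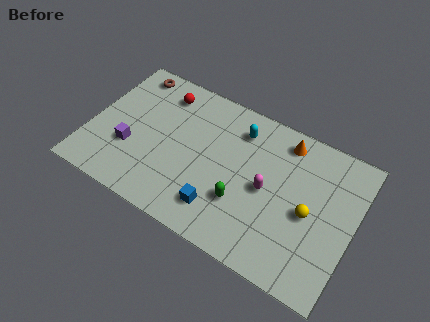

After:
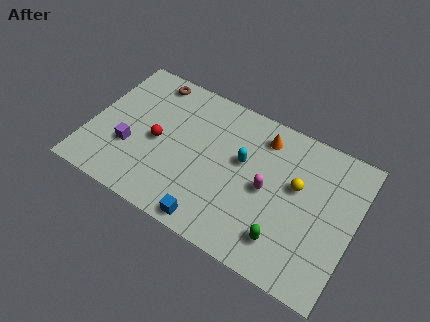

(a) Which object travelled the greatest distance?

the red sphere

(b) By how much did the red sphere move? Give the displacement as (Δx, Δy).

(0.2, -2.8)

The red sphere was at about (3.3, 6.6) and moved to about (3.5, 3.8).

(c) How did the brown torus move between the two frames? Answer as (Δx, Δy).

(1.1, 0.0)

From the two frames, the brown torus sits at roughly (1.5, 7.1) before and (2.6, 7.1) after.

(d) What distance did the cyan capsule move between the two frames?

1.6

The cyan capsule was near (7.4, 6.4) before and (7.8, 4.8) after, so it travelled √(0.4² + 1.6²) ≈ 1.6 units.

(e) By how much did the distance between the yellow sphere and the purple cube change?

-0.6

The distance was about 9.2 in the first image and 8.6 in the second, so they moved 0.6 units closer together.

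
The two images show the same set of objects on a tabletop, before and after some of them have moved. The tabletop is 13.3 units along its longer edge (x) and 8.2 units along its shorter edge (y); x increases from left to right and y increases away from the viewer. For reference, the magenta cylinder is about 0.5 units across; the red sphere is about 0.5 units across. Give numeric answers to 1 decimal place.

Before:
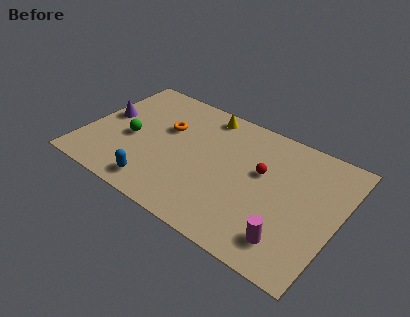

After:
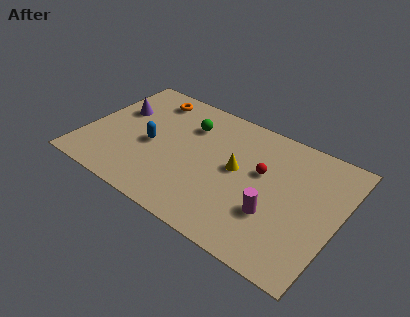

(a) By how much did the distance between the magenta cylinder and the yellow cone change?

-5.0

The distance was about 7.8 in the first image and 2.8 in the second, so they moved 5.0 units closer together.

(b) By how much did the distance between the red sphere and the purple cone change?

-0.5

They were about 8.3 units apart before and 7.8 after — 0.5 units closer together.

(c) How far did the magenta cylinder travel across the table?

1.5

From (11.2, 1.6) to (10.2, 2.7), the magenta cylinder covered √(1.0² + 1.1²) ≈ 1.5 units.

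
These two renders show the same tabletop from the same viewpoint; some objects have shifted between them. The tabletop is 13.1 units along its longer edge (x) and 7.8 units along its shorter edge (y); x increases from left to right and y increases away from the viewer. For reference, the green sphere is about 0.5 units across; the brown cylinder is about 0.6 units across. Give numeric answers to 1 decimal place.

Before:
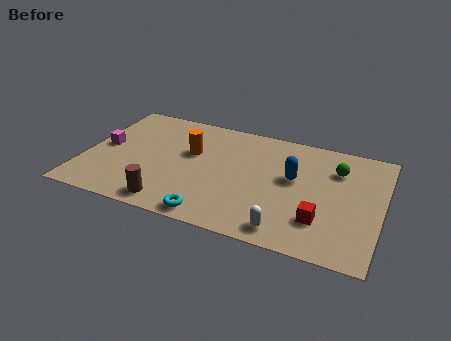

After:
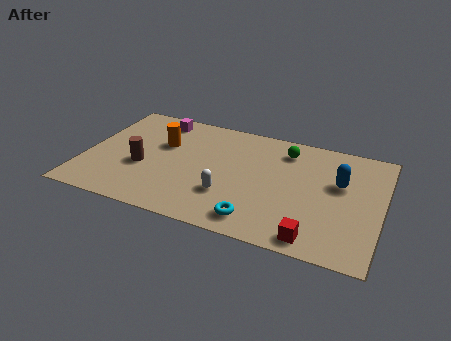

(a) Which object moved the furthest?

the magenta cube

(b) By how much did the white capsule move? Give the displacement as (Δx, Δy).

(-2.7, 1.4)

The white capsule started near (9.2, 1.0) and ended near (6.5, 2.4).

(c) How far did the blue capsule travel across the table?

2.0

From (9.2, 4.5) to (11.2, 4.8), the blue capsule covered √(2.0² + 0.3²) ≈ 2.0 units.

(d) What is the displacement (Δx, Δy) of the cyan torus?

(1.9, 0.4)

From the two frames, the cyan torus sits at roughly (6.0, 0.8) before and (7.9, 1.2) after.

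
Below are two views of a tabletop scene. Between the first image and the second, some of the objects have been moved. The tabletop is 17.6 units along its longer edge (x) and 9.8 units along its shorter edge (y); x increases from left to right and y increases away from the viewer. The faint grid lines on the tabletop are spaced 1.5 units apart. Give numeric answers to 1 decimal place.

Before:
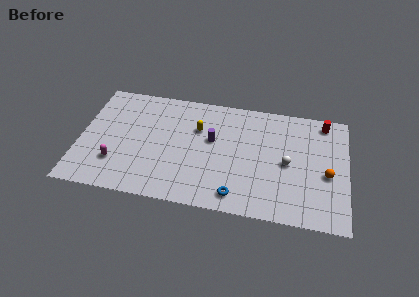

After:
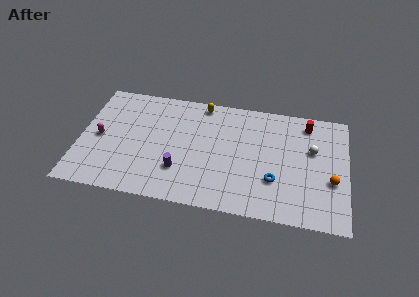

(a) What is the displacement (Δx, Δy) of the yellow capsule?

(0.2, 2.2)

From the two frames, the yellow capsule sits at roughly (7.7, 6.6) before and (7.9, 8.8) after.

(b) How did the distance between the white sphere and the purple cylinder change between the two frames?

+4.1

They were about 5.1 units apart before and 9.2 after — 4.1 units further apart.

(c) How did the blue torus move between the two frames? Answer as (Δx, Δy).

(2.4, 1.7)

The blue torus was at about (10.5, 1.4) and moved to about (12.9, 3.1).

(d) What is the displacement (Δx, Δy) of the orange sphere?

(0.3, -0.5)

The orange sphere started near (16.3, 4.2) and ended near (16.6, 3.7).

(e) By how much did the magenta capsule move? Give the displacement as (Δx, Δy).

(-1.2, 2.0)

The magenta capsule started near (2.5, 2.7) and ended near (1.3, 4.7).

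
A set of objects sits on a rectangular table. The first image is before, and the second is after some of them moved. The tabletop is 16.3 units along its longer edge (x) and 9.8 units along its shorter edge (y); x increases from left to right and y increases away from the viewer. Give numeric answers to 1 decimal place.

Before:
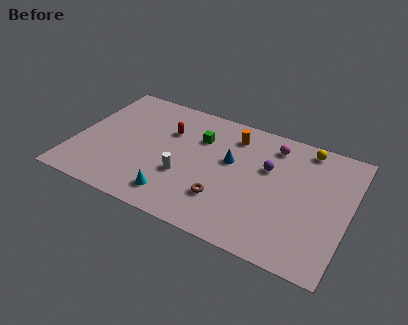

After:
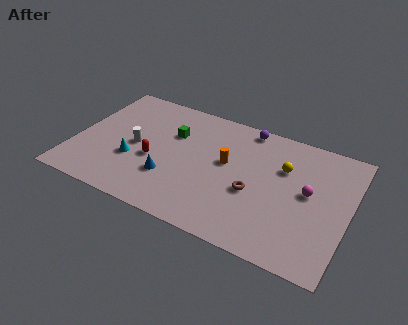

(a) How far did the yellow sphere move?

2.4

The yellow sphere was near (13.4, 8.7) before and (12.3, 6.6) after, so it travelled √(1.1² + 2.1²) ≈ 2.4 units.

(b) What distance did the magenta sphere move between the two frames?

3.7

From (11.5, 8.1) to (13.9, 5.3), the magenta sphere covered √(2.4² + 2.8²) ≈ 3.7 units.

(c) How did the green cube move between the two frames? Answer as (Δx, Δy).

(-1.6, -0.3)

The green cube started near (7.2, 6.9) and ended near (5.6, 6.6).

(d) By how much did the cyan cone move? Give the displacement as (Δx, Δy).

(-2.8, 1.8)

From the two frames, the cyan cone sits at roughly (6.4, 1.7) before and (3.6, 3.5) after.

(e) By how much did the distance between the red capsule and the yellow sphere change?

-0.4

Before: roughly 8.3 units apart; after: 7.9. That's 0.4 units closer together.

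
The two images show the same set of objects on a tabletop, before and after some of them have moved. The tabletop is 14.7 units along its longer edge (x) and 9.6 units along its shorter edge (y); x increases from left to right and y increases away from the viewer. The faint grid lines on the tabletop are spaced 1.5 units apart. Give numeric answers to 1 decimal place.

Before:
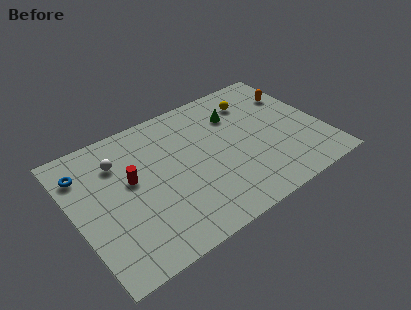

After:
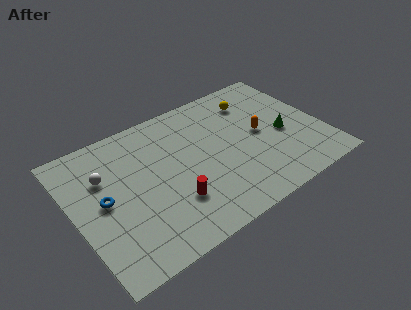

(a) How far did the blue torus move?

2.6

The blue torus was near (0.9, 7.4) before and (1.7, 4.9) after, so it travelled √(0.8² + 2.5²) ≈ 2.6 units.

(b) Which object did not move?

the yellow sphere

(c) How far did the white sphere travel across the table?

1.1

The white sphere was near (2.9, 7.1) before and (2.0, 6.5) after, so it travelled √(0.9² + 0.6²) ≈ 1.1 units.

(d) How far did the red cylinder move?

3.4

The red cylinder moved from about (3.4, 5.5) to (5.4, 2.8), a distance of √(2.0² + 2.7²) ≈ 3.4.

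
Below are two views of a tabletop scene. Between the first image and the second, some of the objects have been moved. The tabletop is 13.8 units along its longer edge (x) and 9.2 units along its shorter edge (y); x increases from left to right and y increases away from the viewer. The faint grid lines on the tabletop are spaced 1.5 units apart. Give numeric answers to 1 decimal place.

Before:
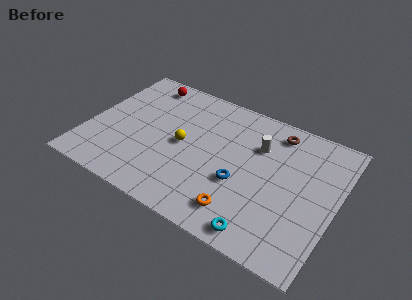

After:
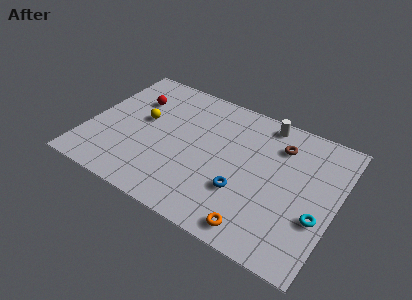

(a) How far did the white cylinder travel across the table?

1.8

The white cylinder was near (9.3, 6.4) before and (9.4, 8.2) after, so it travelled √(0.1² + 1.8²) ≈ 1.8 units.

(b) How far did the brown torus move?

0.9

From (10.1, 7.8) to (10.4, 7.0), the brown torus covered √(0.3² + 0.8²) ≈ 0.9 units.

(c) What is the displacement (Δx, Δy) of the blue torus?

(0.2, -0.5)

The blue torus was at about (8.7, 3.5) and moved to about (8.9, 3.0).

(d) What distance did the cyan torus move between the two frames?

3.5

The cyan torus moved from about (10.3, 1.0) to (13.0, 3.3), a distance of √(2.7² + 2.3²) ≈ 3.5.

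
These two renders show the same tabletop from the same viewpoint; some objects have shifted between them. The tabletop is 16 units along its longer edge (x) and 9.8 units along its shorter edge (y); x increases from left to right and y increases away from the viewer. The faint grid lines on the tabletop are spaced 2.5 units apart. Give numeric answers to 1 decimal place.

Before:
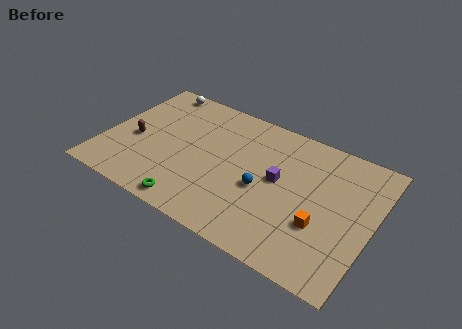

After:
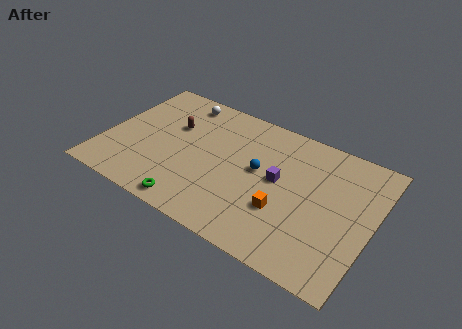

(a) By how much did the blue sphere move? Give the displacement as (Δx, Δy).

(-0.4, 1.2)

From the two frames, the blue sphere sits at roughly (9.6, 4.2) before and (9.2, 5.4) after.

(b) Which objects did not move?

the purple cube and the green torus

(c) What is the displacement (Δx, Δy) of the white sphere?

(1.7, -0.4)

From the two frames, the white sphere sits at roughly (2.2, 8.9) before and (3.9, 8.5) after.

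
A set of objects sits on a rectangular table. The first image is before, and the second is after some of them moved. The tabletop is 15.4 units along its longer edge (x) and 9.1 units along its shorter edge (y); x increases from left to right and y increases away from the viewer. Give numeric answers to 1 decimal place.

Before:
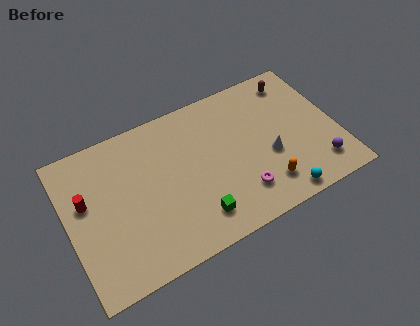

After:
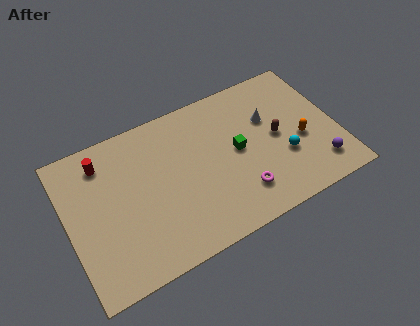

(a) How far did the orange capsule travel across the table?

3.1

The orange capsule moved from about (10.9, 1.9) to (13.3, 3.8), a distance of √(2.4² + 1.9²) ≈ 3.1.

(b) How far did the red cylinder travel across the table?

2.2

From (1.1, 5.5) to (2.3, 7.4), the red cylinder covered √(1.2² + 1.9²) ≈ 2.2 units.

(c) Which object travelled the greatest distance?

the green cube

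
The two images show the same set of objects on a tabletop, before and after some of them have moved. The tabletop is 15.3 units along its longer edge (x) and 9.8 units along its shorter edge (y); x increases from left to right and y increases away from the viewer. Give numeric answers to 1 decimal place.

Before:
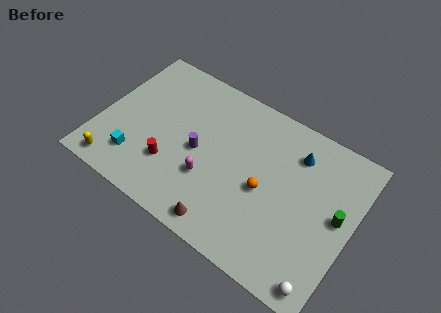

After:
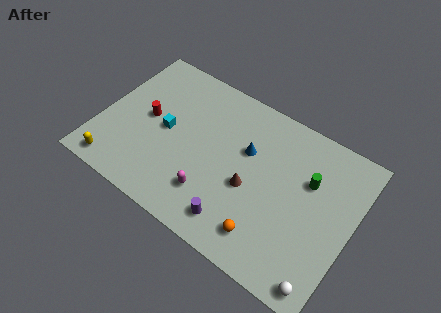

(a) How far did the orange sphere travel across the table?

2.7

The orange sphere was near (10.1, 4.4) before and (10.7, 1.8) after, so it travelled √(0.6² + 2.6²) ≈ 2.7 units.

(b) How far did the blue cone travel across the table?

3.1

From (11.5, 7.6) to (8.7, 6.2), the blue cone covered √(2.8² + 1.4²) ≈ 3.1 units.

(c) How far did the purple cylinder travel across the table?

4.2

The purple cylinder moved from about (6.0, 4.6) to (8.9, 1.6), a distance of √(2.9² + 3.0²) ≈ 4.2.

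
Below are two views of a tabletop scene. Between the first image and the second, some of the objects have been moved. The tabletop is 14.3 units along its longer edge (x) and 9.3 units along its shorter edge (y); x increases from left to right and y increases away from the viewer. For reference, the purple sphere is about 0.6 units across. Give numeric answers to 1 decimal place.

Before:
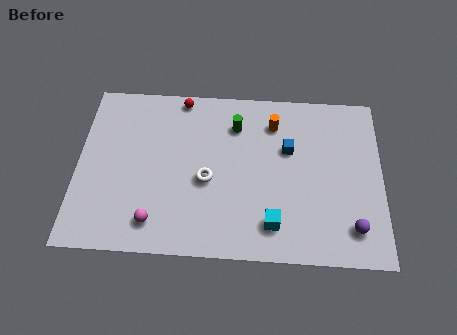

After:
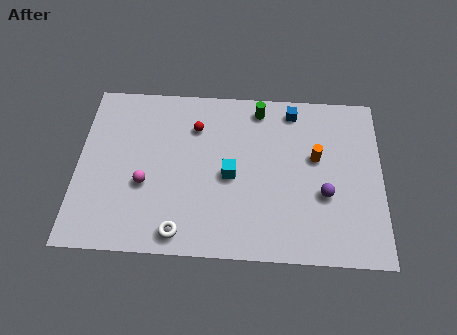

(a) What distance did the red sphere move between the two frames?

1.7

The red sphere was near (4.8, 8.5) before and (5.5, 6.9) after, so it travelled √(0.7² + 1.6²) ≈ 1.7 units.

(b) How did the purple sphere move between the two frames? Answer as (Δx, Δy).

(-1.3, 1.7)

The purple sphere was at about (12.9, 1.8) and moved to about (11.6, 3.5).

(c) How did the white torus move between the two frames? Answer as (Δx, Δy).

(-1.2, -2.9)

From the two frames, the white torus sits at roughly (6.1, 4.0) before and (4.9, 1.1) after.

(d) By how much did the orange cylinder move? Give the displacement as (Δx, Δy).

(2.0, -1.8)

The orange cylinder started near (9.2, 7.3) and ended near (11.2, 5.5).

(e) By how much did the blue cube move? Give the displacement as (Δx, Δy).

(0.2, 2.2)

The blue cube started near (9.9, 5.9) and ended near (10.1, 8.1).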